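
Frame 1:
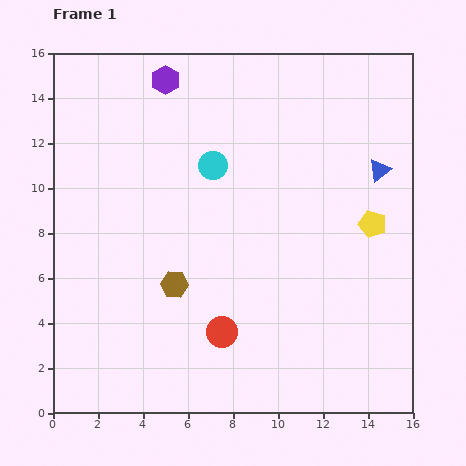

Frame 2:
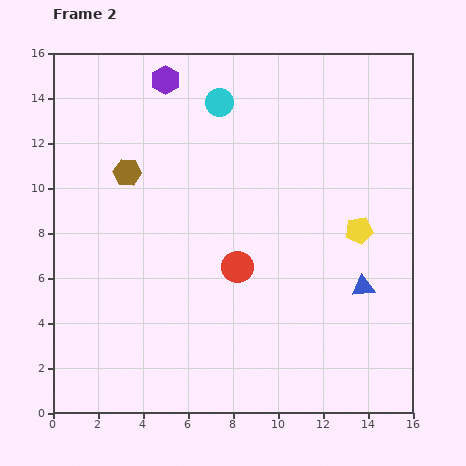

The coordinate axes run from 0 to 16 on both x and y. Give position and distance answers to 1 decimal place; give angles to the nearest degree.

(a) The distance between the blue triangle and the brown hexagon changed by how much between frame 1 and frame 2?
+1.3

Distance in frame 1: 10.4. Distance in frame 2: 11.7.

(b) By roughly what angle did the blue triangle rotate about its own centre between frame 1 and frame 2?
31° clockwise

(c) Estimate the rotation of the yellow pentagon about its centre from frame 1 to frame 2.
29° counter-clockwise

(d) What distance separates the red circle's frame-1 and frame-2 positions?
3.0

The red circle moved from (7.5, 3.6) to (8.2, 6.5), a distance of √(0.7² + 2.9²) ≈ 3.0.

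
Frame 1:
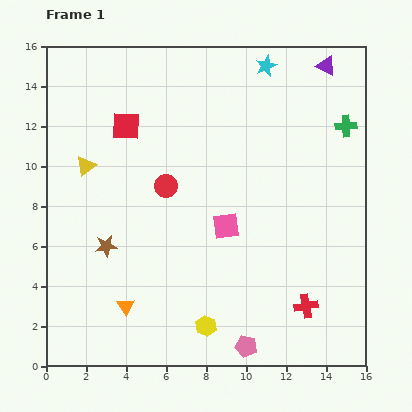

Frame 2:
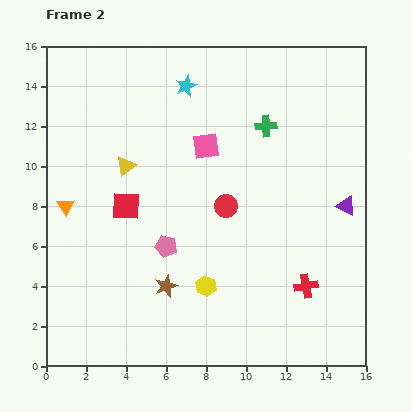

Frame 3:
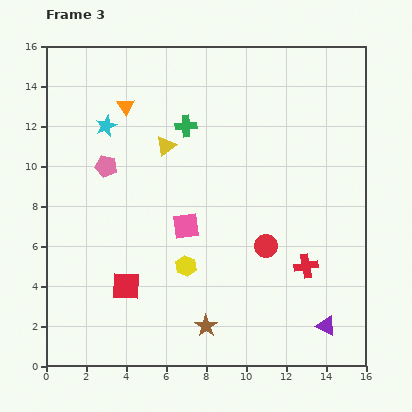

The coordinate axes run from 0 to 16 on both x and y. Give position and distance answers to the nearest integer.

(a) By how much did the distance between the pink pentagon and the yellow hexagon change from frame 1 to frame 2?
+1

Distance in frame 1: 2. Distance in frame 2: 3.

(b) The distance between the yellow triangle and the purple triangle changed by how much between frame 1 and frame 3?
-1

Distance in frame 1: 13. Distance in frame 3: 12.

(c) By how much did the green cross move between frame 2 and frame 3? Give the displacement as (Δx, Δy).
(-4, 0)

The green cross was at (11, 12) in frame 2 and (7, 12) in frame 3.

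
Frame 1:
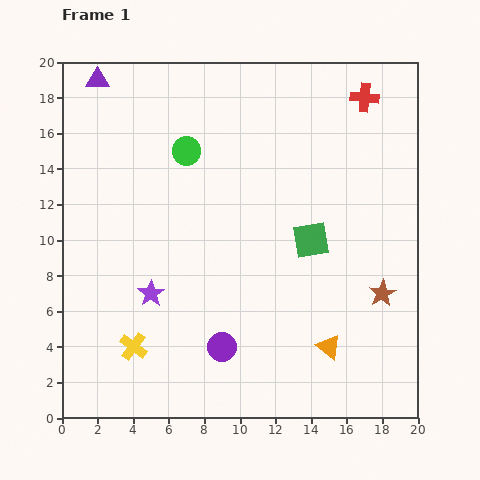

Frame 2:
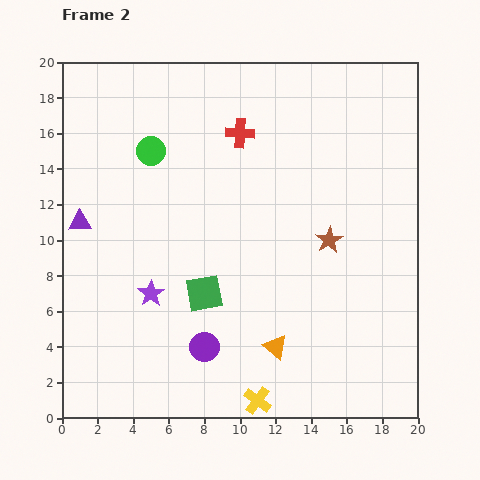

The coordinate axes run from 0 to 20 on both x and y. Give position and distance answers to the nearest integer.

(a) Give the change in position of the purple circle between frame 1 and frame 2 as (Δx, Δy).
(-1, 0)

The purple circle was at (9, 4) in frame 1 and (8, 4) in frame 2.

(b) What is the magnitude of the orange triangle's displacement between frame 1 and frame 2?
3

The orange triangle moved from (15, 4) to (12, 4), a distance of √(3² + 0²) ≈ 3.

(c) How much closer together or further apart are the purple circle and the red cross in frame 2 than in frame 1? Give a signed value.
-4

Distance in frame 1: 16. Distance in frame 2: 12.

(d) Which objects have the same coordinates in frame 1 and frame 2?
the purple star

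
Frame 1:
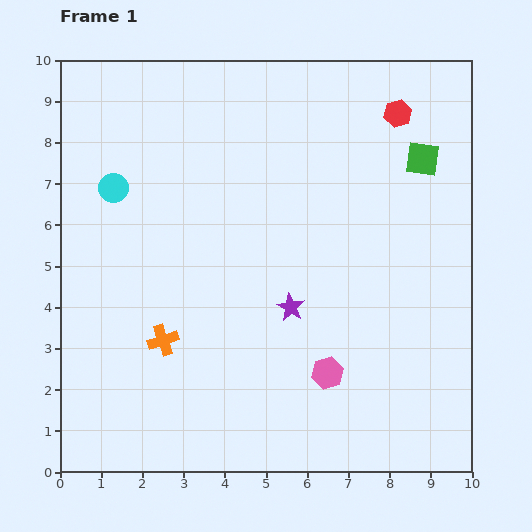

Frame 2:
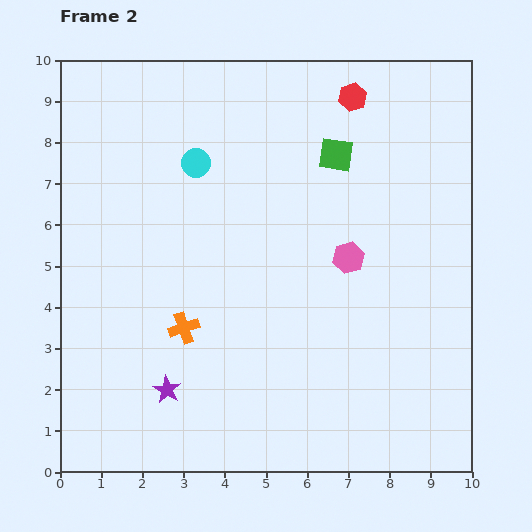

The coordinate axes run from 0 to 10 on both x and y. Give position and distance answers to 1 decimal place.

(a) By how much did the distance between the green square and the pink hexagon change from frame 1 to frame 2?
-3.2

Distance in frame 1: 5.7. Distance in frame 2: 2.5.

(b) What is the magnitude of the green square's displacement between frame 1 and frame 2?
2.1

The green square moved from (8.8, 7.6) to (6.7, 7.7), a distance of √(2.1² + 0.1²) ≈ 2.1.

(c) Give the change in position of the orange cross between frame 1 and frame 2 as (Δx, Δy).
(0.5, 0.3)

The orange cross was at (2.5, 3.2) in frame 1 and (3.0, 3.5) in frame 2.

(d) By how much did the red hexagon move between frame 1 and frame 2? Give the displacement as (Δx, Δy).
(-1.1, 0.4)

The red hexagon was at (8.2, 8.7) in frame 1 and (7.1, 9.1) in frame 2.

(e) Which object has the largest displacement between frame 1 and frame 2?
the purple star

(moved 3.6; next 2.8)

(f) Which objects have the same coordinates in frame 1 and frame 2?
none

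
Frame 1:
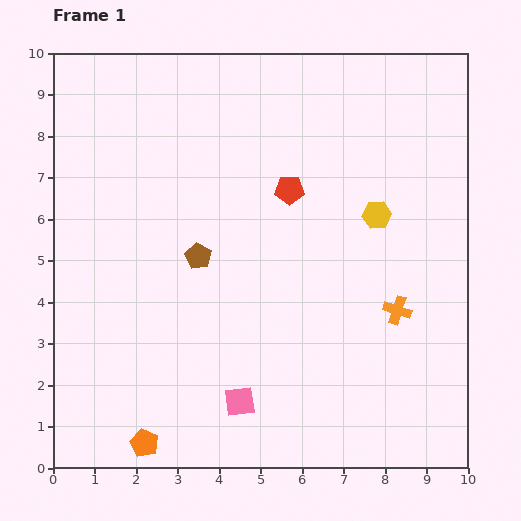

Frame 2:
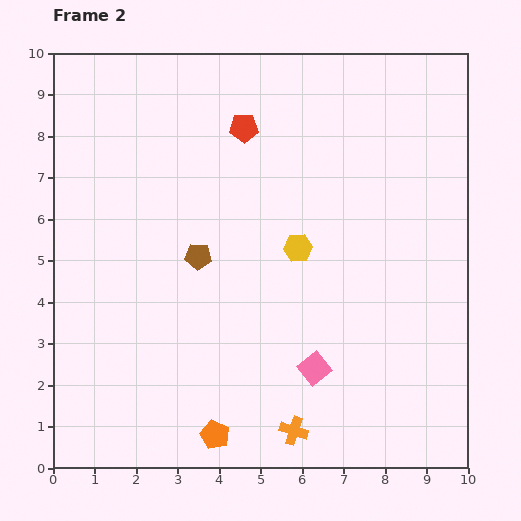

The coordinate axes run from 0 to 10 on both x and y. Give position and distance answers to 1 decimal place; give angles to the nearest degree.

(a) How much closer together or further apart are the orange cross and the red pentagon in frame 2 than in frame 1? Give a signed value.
+3.5

Distance in frame 1: 3.9. Distance in frame 2: 7.4.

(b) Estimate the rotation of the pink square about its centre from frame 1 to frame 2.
30° counter-clockwise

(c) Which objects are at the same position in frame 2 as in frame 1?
the brown pentagon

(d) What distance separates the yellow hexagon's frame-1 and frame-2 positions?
2.1

The yellow hexagon moved from (7.8, 6.1) to (5.9, 5.3), a distance of √(1.9² + 0.8²) ≈ 2.1.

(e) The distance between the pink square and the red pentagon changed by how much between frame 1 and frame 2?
+0.8

Distance in frame 1: 5.2. Distance in frame 2: 6.0.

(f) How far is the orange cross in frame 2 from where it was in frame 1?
3.8

The orange cross moved from (8.3, 3.8) to (5.8, 0.9), a distance of √(2.5² + 2.9²) ≈ 3.8.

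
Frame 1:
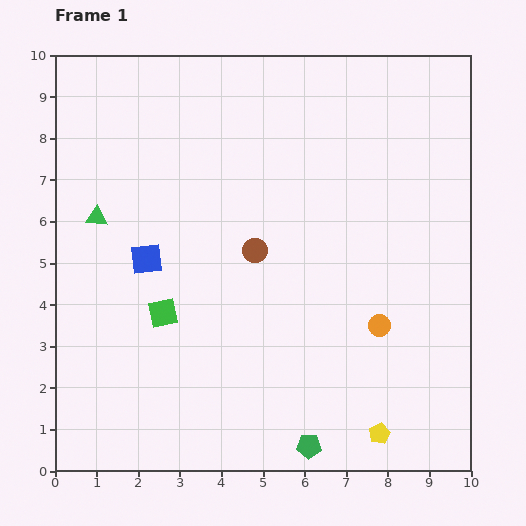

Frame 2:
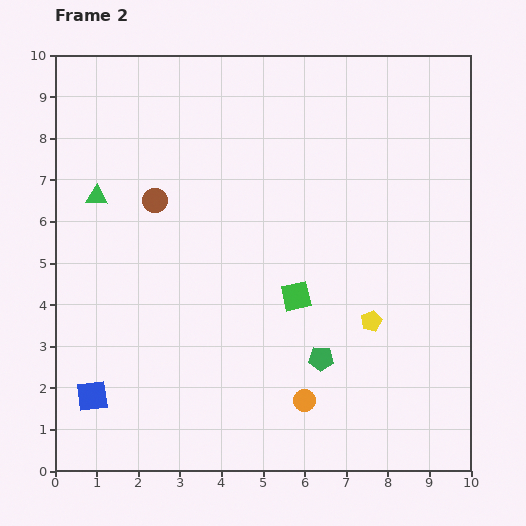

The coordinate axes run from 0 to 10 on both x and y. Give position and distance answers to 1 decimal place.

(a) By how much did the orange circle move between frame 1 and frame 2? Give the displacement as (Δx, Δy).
(-1.8, -1.8)

The orange circle was at (7.8, 3.5) in frame 1 and (6.0, 1.7) in frame 2.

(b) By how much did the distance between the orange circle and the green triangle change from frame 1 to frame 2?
-0.3

Distance in frame 1: 7.3. Distance in frame 2: 7.0.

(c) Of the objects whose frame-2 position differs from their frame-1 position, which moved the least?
the green triangle

(moved 0.5)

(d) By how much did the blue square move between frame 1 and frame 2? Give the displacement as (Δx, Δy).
(-1.3, -3.3)

The blue square was at (2.2, 5.1) in frame 1 and (0.9, 1.8) in frame 2.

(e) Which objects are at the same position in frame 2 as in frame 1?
none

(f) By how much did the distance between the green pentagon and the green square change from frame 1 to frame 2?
-3.1

Distance in frame 1: 4.7. Distance in frame 2: 1.6.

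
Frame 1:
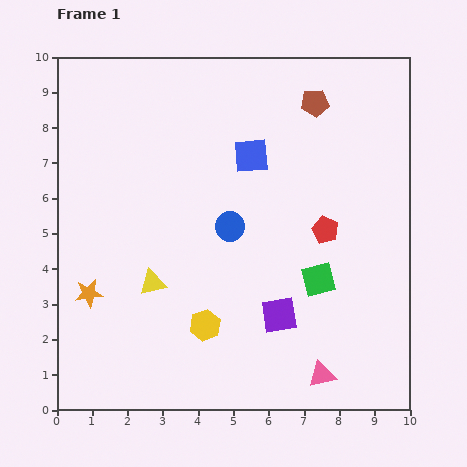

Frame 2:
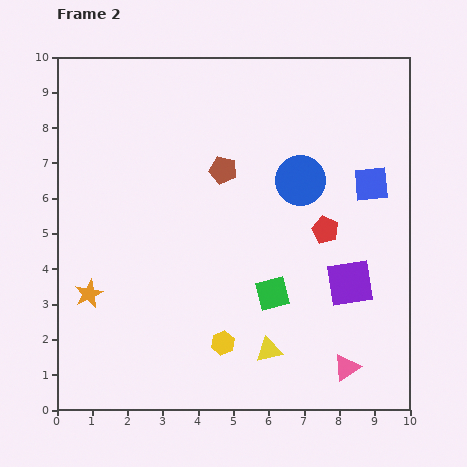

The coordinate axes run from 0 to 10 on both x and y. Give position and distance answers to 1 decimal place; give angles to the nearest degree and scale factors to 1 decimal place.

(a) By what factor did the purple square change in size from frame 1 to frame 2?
1.3×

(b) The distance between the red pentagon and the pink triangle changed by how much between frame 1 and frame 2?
-0.2

Distance in frame 1: 4.1. Distance in frame 2: 3.9.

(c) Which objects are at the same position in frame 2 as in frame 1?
the orange star, the red pentagon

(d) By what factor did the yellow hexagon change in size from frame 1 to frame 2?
0.8×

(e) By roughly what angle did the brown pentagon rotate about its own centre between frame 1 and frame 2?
18° clockwise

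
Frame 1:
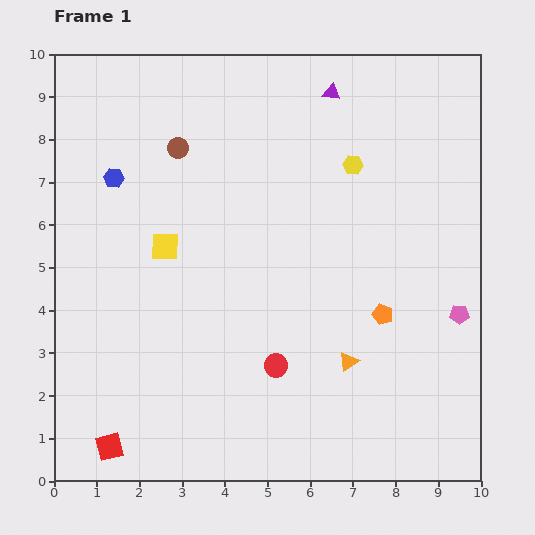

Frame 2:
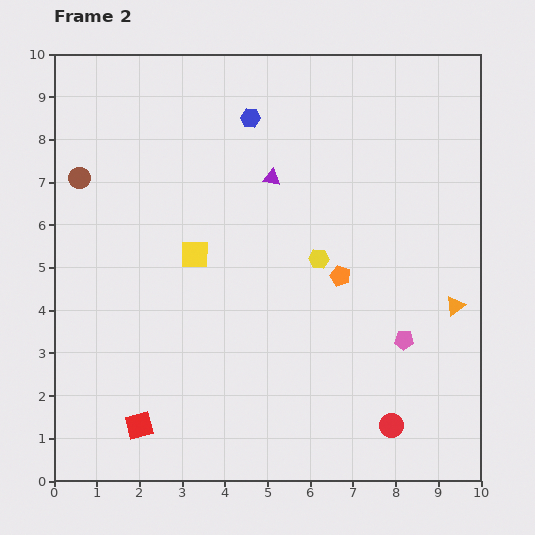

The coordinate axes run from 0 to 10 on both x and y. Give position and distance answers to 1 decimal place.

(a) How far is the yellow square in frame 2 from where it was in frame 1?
0.7

The yellow square moved from (2.6, 5.5) to (3.3, 5.3), a distance of √(0.7² + 0.2²) ≈ 0.7.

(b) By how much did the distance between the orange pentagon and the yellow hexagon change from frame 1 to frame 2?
-3.0

Distance in frame 1: 3.6. Distance in frame 2: 0.6.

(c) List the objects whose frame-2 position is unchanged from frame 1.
none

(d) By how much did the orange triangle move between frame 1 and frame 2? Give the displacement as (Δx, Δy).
(2.5, 1.3)

The orange triangle was at (6.9, 2.8) in frame 1 and (9.4, 4.1) in frame 2.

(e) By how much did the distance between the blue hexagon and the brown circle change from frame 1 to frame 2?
+2.5

Distance in frame 1: 1.7. Distance in frame 2: 4.2.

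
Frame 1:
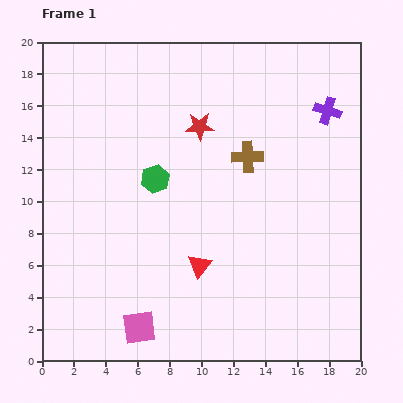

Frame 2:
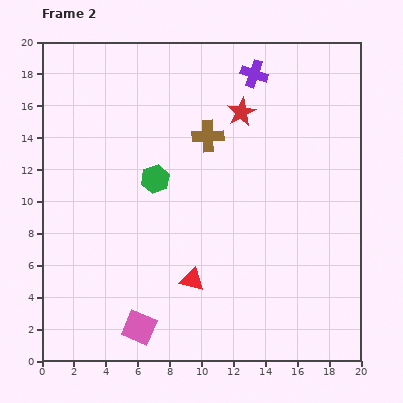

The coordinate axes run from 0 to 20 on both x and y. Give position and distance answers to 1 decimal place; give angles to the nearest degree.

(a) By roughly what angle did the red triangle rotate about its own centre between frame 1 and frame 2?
55° counter-clockwise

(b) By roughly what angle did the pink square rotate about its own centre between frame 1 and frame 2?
31° clockwise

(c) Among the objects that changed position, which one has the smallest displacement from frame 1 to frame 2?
the red triangle

(moved 1.0)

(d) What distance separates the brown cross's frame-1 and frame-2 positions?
2.8

The brown cross moved from (12.9, 12.8) to (10.4, 14.1), a distance of √(2.5² + 1.3²) ≈ 2.8.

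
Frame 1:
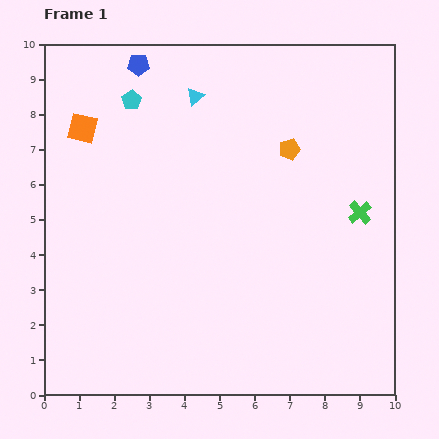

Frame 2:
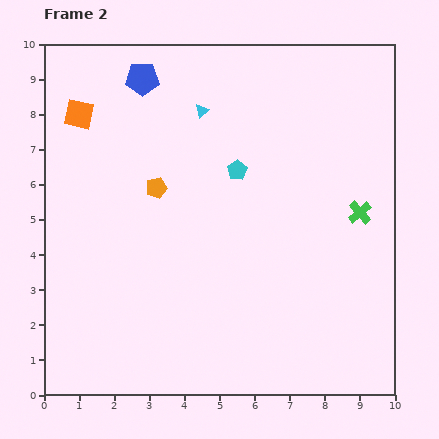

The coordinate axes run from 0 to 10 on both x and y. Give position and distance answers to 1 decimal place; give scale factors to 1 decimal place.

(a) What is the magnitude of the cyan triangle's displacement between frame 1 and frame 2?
0.4

The cyan triangle moved from (4.3, 8.5) to (4.5, 8.1), a distance of √(0.2² + 0.4²) ≈ 0.4.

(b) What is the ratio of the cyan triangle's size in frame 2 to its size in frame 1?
0.8×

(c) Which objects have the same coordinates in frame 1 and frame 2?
the green cross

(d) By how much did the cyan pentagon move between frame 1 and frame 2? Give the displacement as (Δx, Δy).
(3.0, -2.0)

The cyan pentagon was at (2.5, 8.4) in frame 1 and (5.5, 6.4) in frame 2.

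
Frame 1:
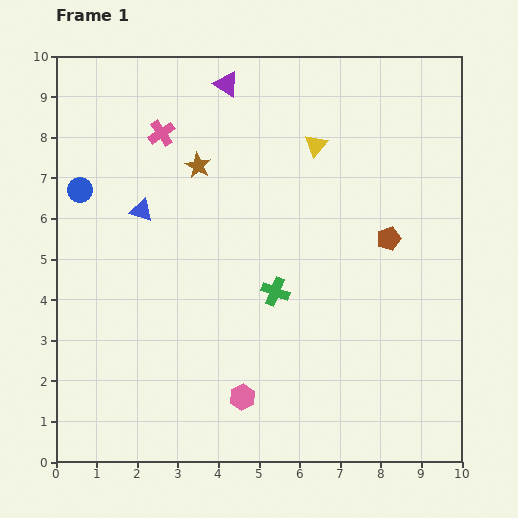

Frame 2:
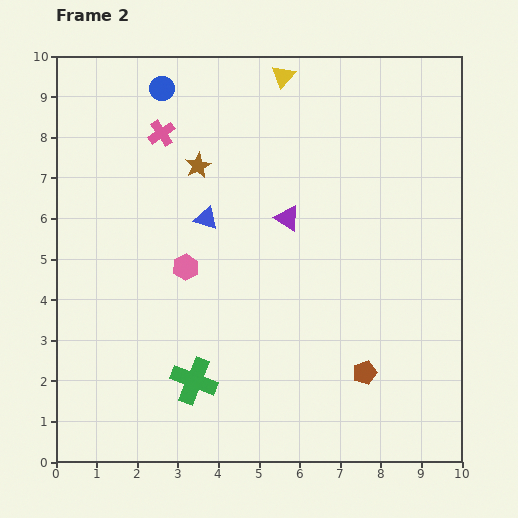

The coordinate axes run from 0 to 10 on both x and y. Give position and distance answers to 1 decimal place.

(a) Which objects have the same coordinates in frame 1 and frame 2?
the pink cross, the brown star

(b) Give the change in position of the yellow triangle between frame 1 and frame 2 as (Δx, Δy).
(-0.8, 1.7)

The yellow triangle was at (6.4, 7.8) in frame 1 and (5.6, 9.5) in frame 2.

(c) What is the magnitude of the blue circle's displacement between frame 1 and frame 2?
3.2

The blue circle moved from (0.6, 6.7) to (2.6, 9.2), a distance of √(2.0² + 2.5²) ≈ 3.2.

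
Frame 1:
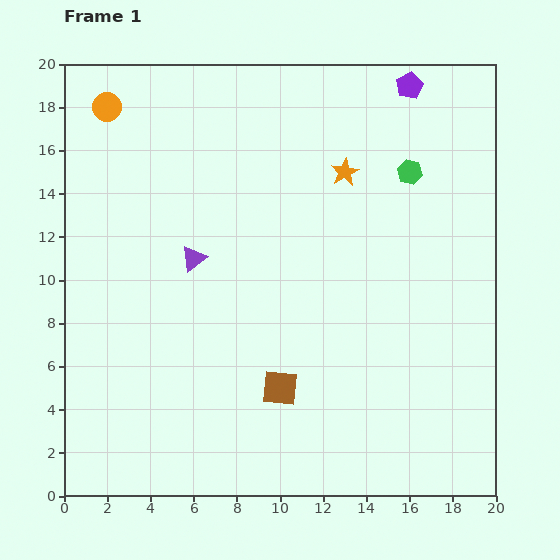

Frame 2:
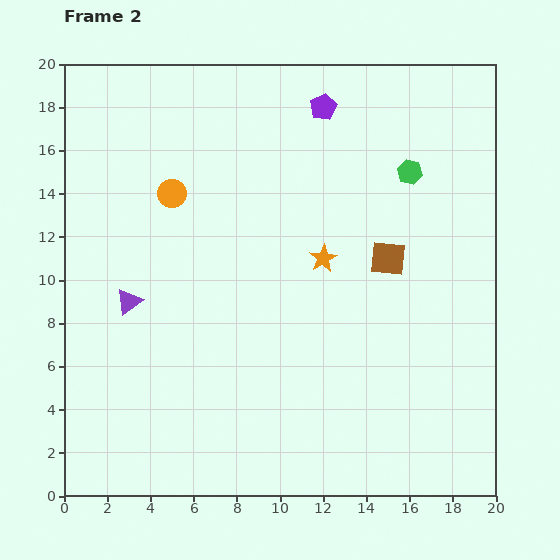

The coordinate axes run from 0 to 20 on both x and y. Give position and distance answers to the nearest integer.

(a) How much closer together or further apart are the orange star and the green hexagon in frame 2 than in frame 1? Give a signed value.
+3

Distance in frame 1: 3. Distance in frame 2: 6.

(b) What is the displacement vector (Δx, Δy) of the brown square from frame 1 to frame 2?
(5, 6)

The brown square was at (10, 5) in frame 1 and (15, 11) in frame 2.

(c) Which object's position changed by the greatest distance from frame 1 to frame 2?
the brown square

(moved 8; next 5)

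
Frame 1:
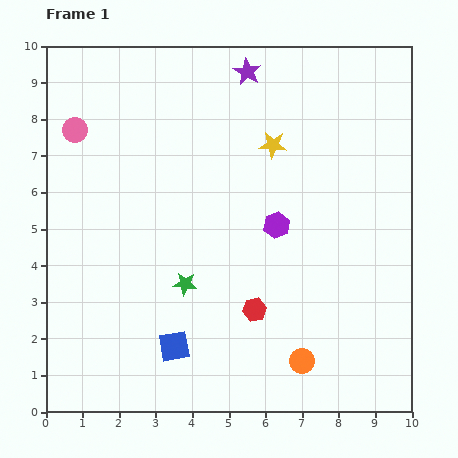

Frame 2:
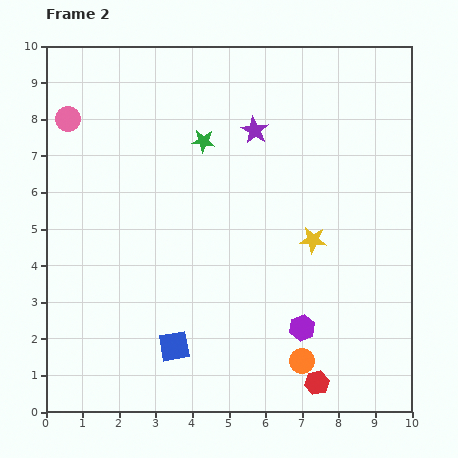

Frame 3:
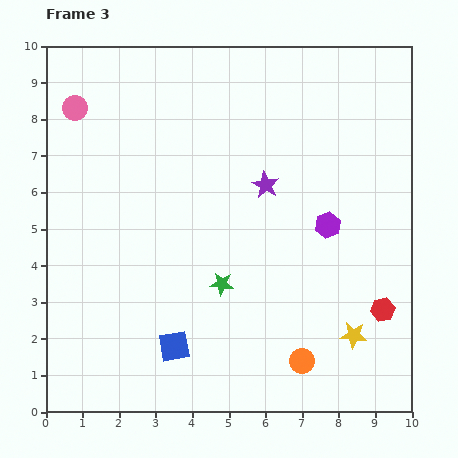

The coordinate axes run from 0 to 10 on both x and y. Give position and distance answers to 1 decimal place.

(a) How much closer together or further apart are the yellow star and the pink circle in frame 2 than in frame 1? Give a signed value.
+2.1

Distance in frame 1: 5.4. Distance in frame 2: 7.5.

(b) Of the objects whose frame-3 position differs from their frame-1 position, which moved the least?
the pink circle

(moved 0.6)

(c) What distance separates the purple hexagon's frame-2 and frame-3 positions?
2.9

The purple hexagon moved from (7.0, 2.3) to (7.7, 5.1), a distance of √(0.7² + 2.8²) ≈ 2.9.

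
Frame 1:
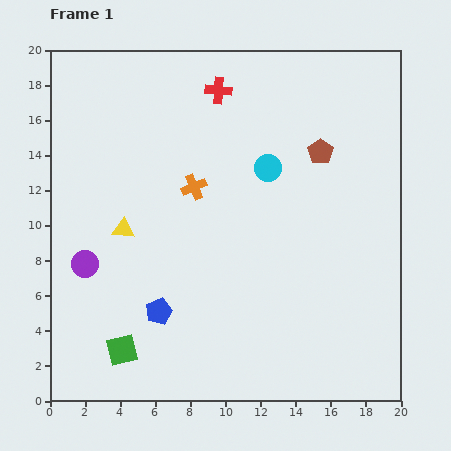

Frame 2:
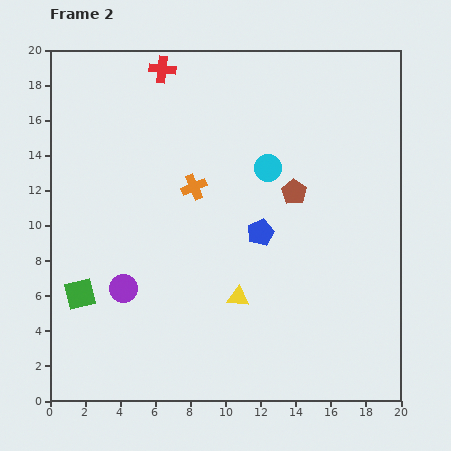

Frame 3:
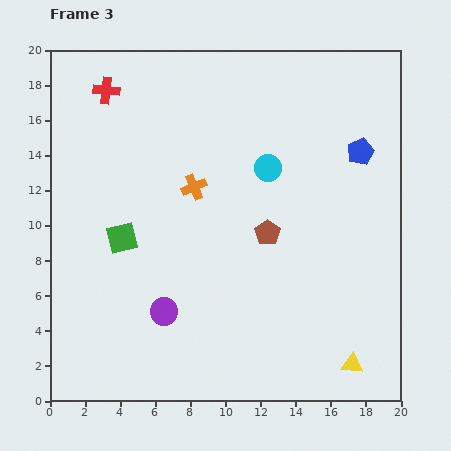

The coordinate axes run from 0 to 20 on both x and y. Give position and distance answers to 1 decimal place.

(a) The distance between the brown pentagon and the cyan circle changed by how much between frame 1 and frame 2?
-1.0

Distance in frame 1: 3.1. Distance in frame 2: 2.1.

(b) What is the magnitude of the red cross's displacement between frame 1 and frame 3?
6.4

The red cross moved from (9.6, 17.7) to (3.2, 17.7), a distance of √(6.4² + 0.0²) ≈ 6.4.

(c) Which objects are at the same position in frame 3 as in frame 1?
the cyan circle, the orange cross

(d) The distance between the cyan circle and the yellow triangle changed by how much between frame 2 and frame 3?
+4.6

Distance in frame 2: 7.6. Distance in frame 3: 12.2.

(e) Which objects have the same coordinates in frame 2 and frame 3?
the cyan circle, the orange cross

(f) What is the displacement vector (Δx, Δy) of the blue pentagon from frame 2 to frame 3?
(5.7, 4.6)

The blue pentagon was at (12.0, 9.6) in frame 2 and (17.7, 14.2) in frame 3.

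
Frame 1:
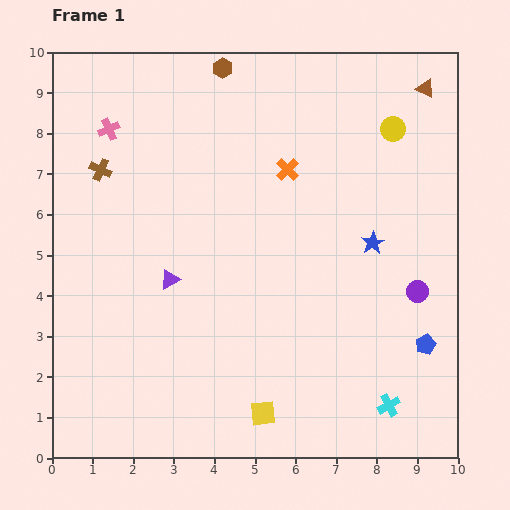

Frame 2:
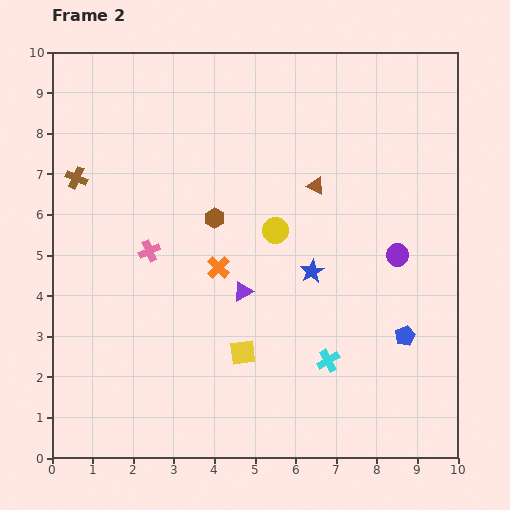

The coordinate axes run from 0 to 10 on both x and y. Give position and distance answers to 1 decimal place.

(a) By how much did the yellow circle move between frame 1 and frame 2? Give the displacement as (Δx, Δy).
(-2.9, -2.5)

The yellow circle was at (8.4, 8.1) in frame 1 and (5.5, 5.6) in frame 2.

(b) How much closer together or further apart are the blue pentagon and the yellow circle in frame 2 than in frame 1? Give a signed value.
-1.3

Distance in frame 1: 5.4. Distance in frame 2: 4.1.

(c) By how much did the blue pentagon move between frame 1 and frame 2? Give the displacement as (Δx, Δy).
(-0.5, 0.2)

The blue pentagon was at (9.2, 2.8) in frame 1 and (8.7, 3.0) in frame 2.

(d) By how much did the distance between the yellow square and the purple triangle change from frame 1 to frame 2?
-2.5

Distance in frame 1: 4.0. Distance in frame 2: 1.5.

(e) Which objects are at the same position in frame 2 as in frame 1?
none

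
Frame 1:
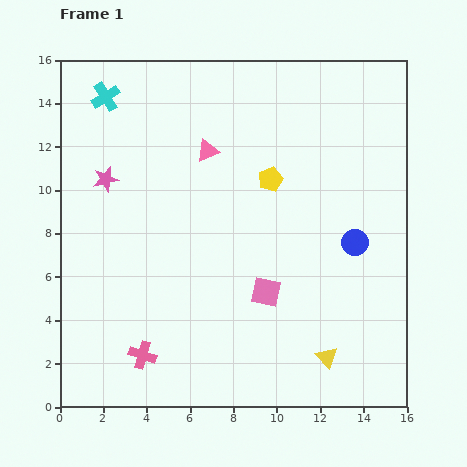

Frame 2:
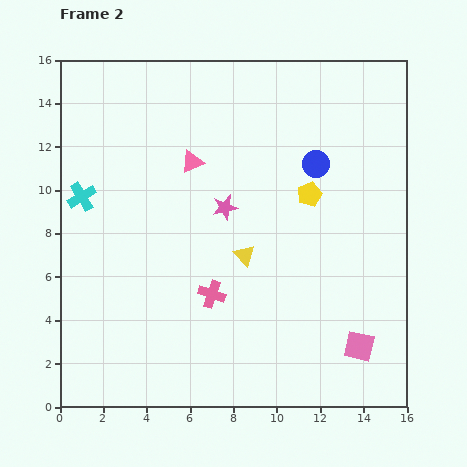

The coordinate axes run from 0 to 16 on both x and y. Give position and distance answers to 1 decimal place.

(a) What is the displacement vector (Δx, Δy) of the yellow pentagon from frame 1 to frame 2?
(1.8, -0.7)

The yellow pentagon was at (9.7, 10.5) in frame 1 and (11.5, 9.8) in frame 2.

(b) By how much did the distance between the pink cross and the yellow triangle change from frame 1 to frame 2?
-6.2

Distance in frame 1: 8.5. Distance in frame 2: 2.3.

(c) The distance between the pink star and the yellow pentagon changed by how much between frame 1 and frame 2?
-3.7

Distance in frame 1: 7.6. Distance in frame 2: 3.9.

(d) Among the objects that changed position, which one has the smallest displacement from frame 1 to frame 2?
the pink triangle

(moved 0.9)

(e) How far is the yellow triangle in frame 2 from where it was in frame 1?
6.0

The yellow triangle moved from (12.3, 2.3) to (8.5, 7.0), a distance of √(3.8² + 4.7²) ≈ 6.0.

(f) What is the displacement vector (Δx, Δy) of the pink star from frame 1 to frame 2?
(5.5, -1.3)

The pink star was at (2.1, 10.5) in frame 1 and (7.6, 9.2) in frame 2.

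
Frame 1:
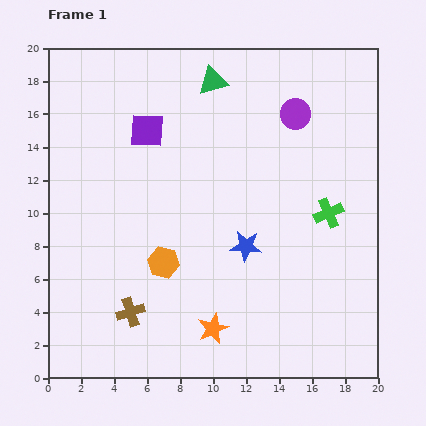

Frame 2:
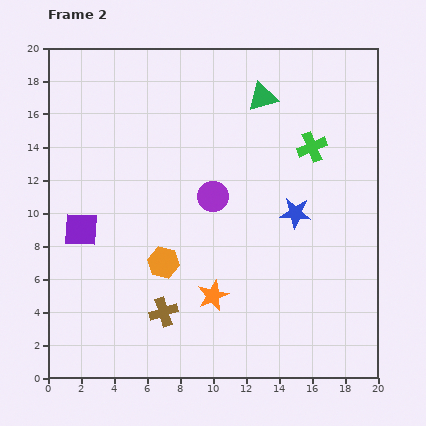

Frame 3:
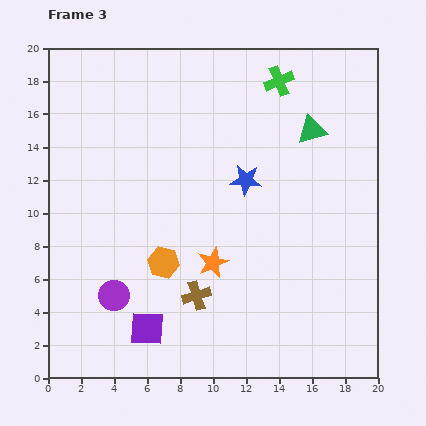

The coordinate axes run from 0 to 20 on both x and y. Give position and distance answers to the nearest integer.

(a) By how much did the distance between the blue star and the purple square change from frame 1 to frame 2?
+4

Distance in frame 1: 9. Distance in frame 2: 13.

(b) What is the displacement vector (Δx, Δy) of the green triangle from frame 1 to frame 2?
(3, -1)

The green triangle was at (10, 18) in frame 1 and (13, 17) in frame 2.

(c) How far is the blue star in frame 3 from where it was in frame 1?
4

The blue star moved from (12, 8) to (12, 12), a distance of √(0² + 4²) ≈ 4.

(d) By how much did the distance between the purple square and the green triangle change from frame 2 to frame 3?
+2

Distance in frame 2: 14. Distance in frame 3: 16.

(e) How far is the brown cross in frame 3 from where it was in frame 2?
2

The brown cross moved from (7, 4) to (9, 5), a distance of √(2² + 1²) ≈ 2.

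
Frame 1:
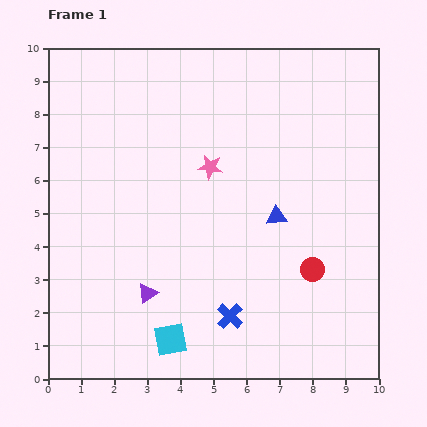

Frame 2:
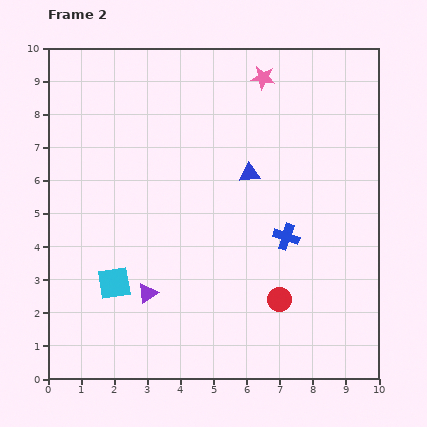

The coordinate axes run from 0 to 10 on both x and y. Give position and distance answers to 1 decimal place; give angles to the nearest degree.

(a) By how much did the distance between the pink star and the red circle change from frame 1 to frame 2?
+2.3

Distance in frame 1: 4.4. Distance in frame 2: 6.7.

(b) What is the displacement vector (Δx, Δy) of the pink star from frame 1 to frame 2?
(1.6, 2.7)

The pink star was at (4.9, 6.4) in frame 1 and (6.5, 9.1) in frame 2.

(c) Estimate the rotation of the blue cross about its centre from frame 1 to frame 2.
25° counter-clockwise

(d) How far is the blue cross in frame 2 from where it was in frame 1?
2.9

The blue cross moved from (5.5, 1.9) to (7.2, 4.3), a distance of √(1.7² + 2.4²) ≈ 2.9.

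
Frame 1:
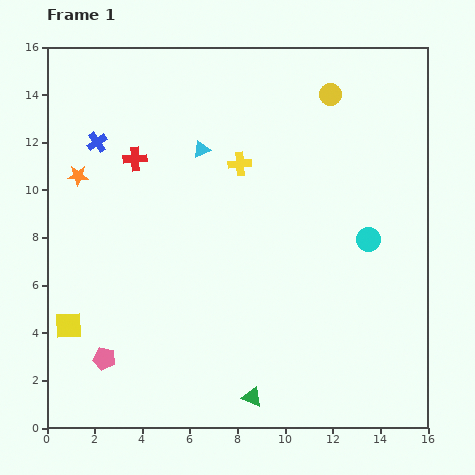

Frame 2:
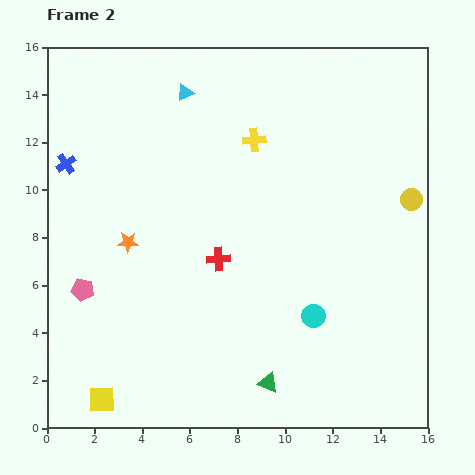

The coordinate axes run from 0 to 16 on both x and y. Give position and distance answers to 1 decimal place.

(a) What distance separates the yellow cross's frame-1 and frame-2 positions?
1.2

The yellow cross moved from (8.1, 11.1) to (8.7, 12.1), a distance of √(0.6² + 1.0²) ≈ 1.2.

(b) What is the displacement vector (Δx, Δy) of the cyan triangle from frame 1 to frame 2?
(-0.7, 2.4)

The cyan triangle was at (6.5, 11.7) in frame 1 and (5.8, 14.1) in frame 2.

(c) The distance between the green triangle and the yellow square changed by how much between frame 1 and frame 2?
-1.3

Distance in frame 1: 8.3. Distance in frame 2: 7.0.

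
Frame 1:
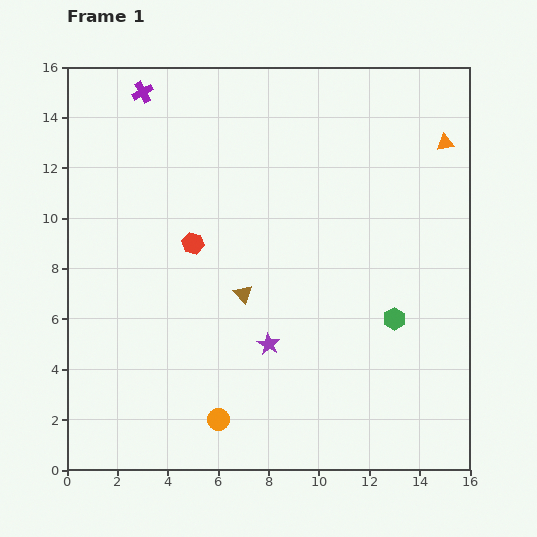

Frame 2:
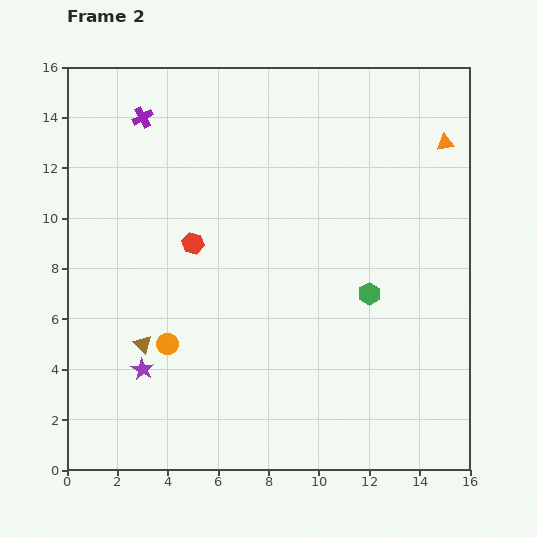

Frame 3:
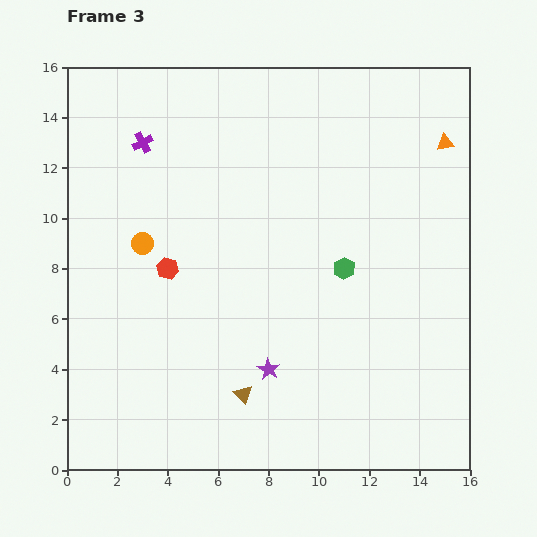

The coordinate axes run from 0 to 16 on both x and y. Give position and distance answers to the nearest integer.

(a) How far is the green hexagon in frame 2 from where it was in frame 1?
1

The green hexagon moved from (13, 6) to (12, 7), a distance of √(1² + 1²) ≈ 1.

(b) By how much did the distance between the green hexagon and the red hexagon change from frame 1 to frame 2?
-2

Distance in frame 1: 9. Distance in frame 2: 7.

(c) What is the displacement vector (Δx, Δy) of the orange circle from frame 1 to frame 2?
(-2, 3)

The orange circle was at (6, 2) in frame 1 and (4, 5) in frame 2.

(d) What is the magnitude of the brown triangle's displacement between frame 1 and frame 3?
4

The brown triangle moved from (7, 7) to (7, 3), a distance of √(0² + 4²) ≈ 4.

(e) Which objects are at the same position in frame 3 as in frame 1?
the orange triangle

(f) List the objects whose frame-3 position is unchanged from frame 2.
the orange triangle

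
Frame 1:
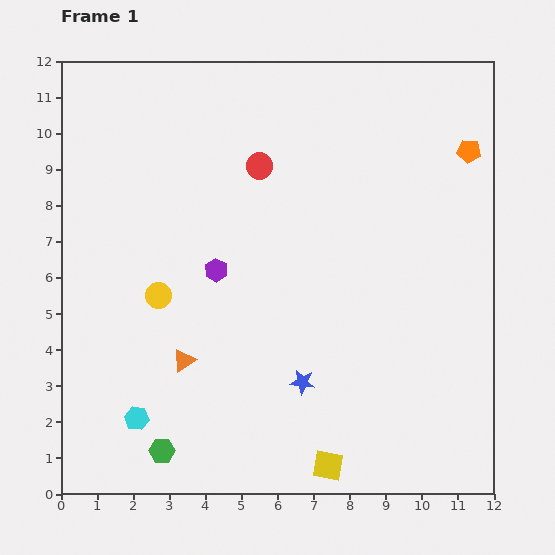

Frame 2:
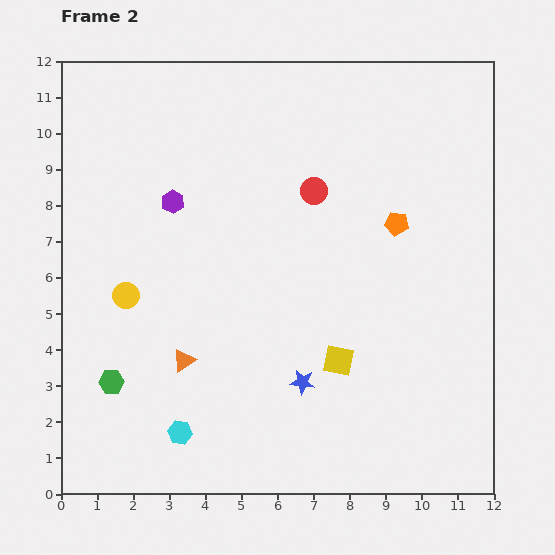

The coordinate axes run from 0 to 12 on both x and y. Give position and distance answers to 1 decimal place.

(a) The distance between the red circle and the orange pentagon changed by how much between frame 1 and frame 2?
-3.3

Distance in frame 1: 5.8. Distance in frame 2: 2.5.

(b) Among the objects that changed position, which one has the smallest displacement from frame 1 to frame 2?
the yellow circle

(moved 0.9)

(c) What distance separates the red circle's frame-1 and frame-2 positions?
1.7

The red circle moved from (5.5, 9.1) to (7.0, 8.4), a distance of √(1.5² + 0.7²) ≈ 1.7.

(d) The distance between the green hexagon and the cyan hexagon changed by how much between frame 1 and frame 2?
+1.3

Distance in frame 1: 1.1. Distance in frame 2: 2.4.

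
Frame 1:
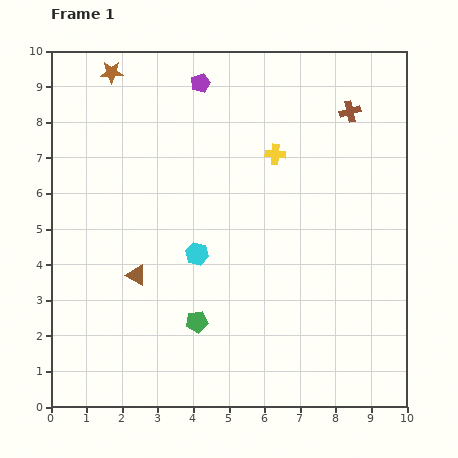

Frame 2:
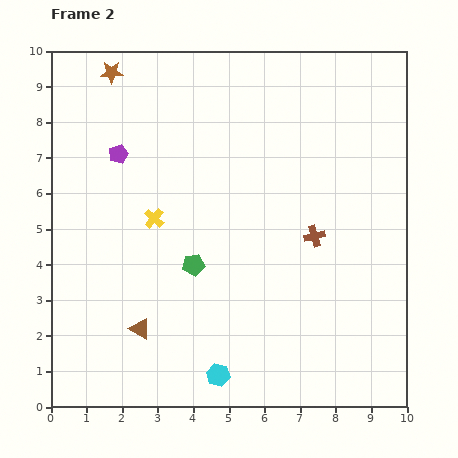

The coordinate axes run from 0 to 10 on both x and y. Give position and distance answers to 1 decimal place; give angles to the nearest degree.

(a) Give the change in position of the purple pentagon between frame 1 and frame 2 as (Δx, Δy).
(-2.3, -2.0)

The purple pentagon was at (4.2, 9.1) in frame 1 and (1.9, 7.1) in frame 2.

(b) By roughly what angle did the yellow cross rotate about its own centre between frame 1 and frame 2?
37° clockwise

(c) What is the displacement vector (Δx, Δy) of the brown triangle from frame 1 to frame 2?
(0.1, -1.5)

The brown triangle was at (2.4, 3.7) in frame 1 and (2.5, 2.2) in frame 2.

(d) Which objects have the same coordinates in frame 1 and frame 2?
the brown star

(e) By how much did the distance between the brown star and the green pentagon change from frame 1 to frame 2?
-1.5

Distance in frame 1: 7.4. Distance in frame 2: 5.9.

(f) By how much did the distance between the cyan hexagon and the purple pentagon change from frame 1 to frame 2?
+2.0

Distance in frame 1: 4.8. Distance in frame 2: 6.8.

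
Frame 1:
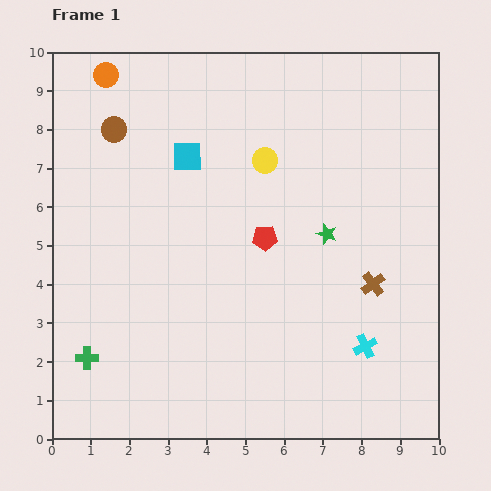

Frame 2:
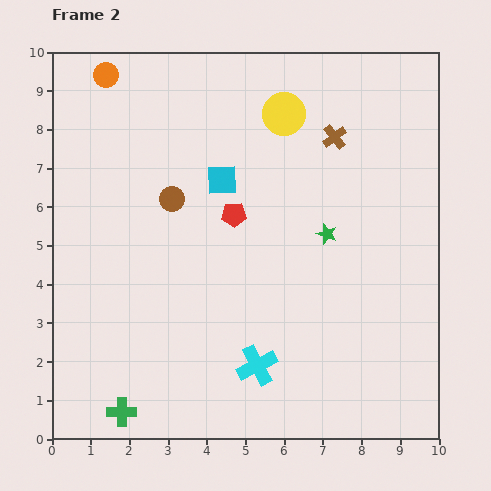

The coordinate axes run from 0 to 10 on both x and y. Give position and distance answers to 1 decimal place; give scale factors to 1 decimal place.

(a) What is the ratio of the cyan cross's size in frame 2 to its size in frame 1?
1.7×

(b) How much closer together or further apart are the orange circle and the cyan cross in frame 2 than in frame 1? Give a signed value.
-1.2

Distance in frame 1: 9.7. Distance in frame 2: 8.5.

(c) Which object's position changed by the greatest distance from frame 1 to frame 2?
the brown cross

(moved 3.9; next 2.8)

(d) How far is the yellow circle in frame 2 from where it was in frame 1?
1.3

The yellow circle moved from (5.5, 7.2) to (6.0, 8.4), a distance of √(0.5² + 1.2²) ≈ 1.3.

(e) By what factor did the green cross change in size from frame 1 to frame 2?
1.3×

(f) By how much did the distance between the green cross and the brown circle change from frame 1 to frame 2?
-0.2

Distance in frame 1: 5.9. Distance in frame 2: 5.7.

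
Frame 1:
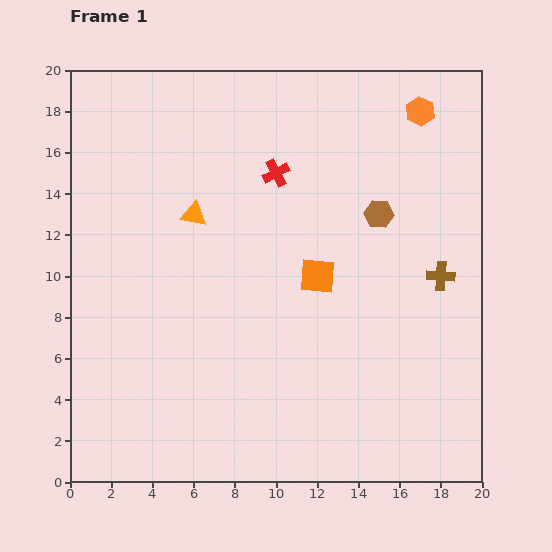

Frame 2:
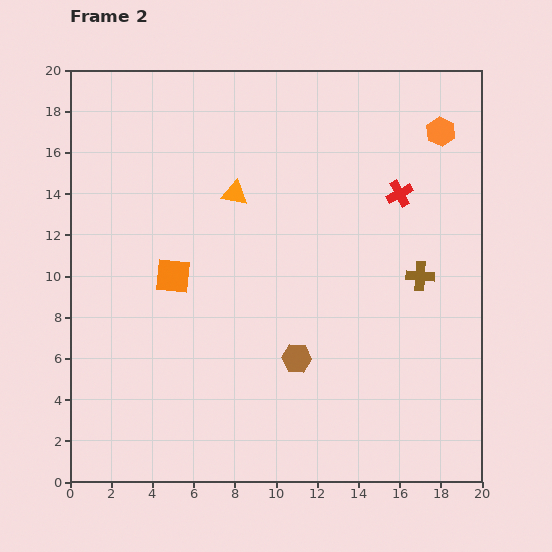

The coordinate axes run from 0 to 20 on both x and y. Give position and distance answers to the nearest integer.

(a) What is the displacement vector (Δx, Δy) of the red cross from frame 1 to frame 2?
(6, -1)

The red cross was at (10, 15) in frame 1 and (16, 14) in frame 2.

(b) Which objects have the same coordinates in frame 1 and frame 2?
none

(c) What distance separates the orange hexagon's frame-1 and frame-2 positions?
1

The orange hexagon moved from (17, 18) to (18, 17), a distance of √(1² + 1²) ≈ 1.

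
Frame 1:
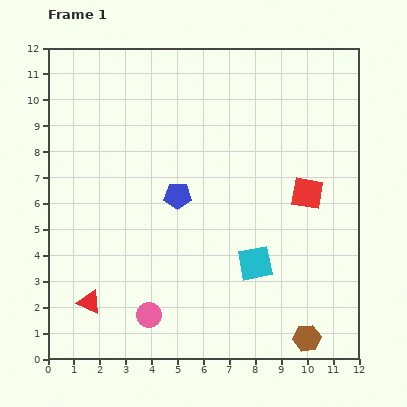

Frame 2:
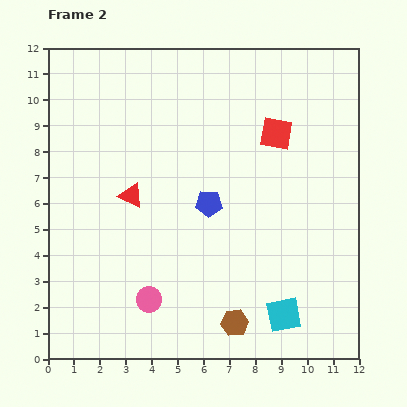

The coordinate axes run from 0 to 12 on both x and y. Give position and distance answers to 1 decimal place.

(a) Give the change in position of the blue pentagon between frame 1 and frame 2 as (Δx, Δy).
(1.2, -0.3)

The blue pentagon was at (5.0, 6.3) in frame 1 and (6.2, 6.0) in frame 2.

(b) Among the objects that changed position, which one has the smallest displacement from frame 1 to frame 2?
the pink circle

(moved 0.6)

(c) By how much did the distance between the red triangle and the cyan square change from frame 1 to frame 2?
+0.9

Distance in frame 1: 6.6. Distance in frame 2: 7.5.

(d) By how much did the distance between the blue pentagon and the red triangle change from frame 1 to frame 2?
-2.3

Distance in frame 1: 5.3. Distance in frame 2: 3.0.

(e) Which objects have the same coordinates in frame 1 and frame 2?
none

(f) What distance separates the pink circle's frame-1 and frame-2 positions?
0.6

The pink circle moved from (3.9, 1.7) to (3.9, 2.3), a distance of √(0.0² + 0.6²) ≈ 0.6.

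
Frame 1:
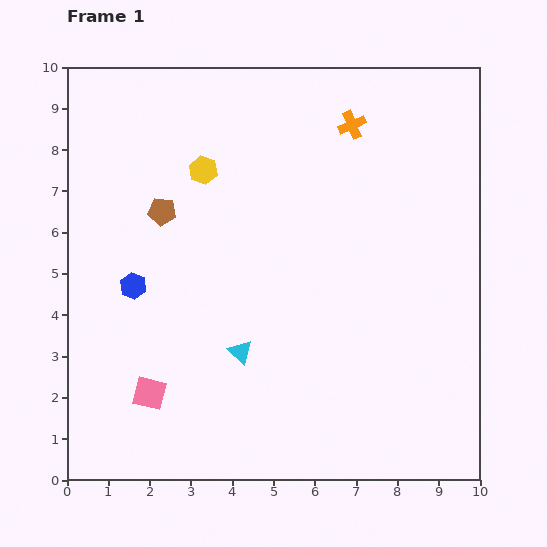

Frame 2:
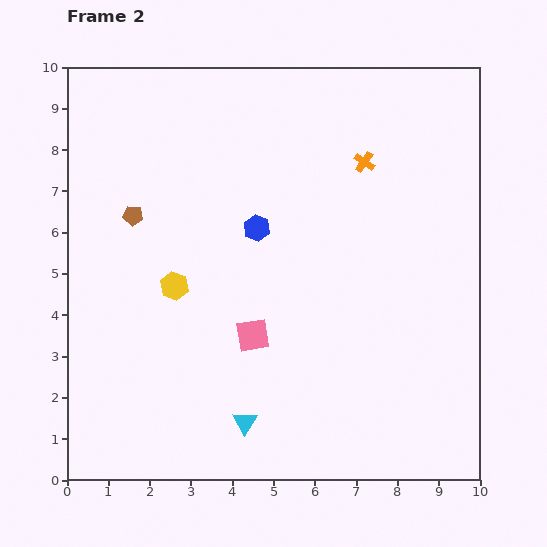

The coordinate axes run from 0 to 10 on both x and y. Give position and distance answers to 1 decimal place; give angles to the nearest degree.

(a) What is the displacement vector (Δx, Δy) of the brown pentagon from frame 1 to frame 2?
(-0.7, -0.1)

The brown pentagon was at (2.3, 6.5) in frame 1 and (1.6, 6.4) in frame 2.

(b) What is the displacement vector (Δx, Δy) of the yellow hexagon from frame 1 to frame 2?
(-0.7, -2.8)

The yellow hexagon was at (3.3, 7.5) in frame 1 and (2.6, 4.7) in frame 2.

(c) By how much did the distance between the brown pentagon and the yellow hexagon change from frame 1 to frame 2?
+0.6

Distance in frame 1: 1.4. Distance in frame 2: 2.0.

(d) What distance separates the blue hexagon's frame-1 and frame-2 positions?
3.3

The blue hexagon moved from (1.6, 4.7) to (4.6, 6.1), a distance of √(3.0² + 1.4²) ≈ 3.3.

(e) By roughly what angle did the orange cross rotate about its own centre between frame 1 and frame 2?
31° counter-clockwise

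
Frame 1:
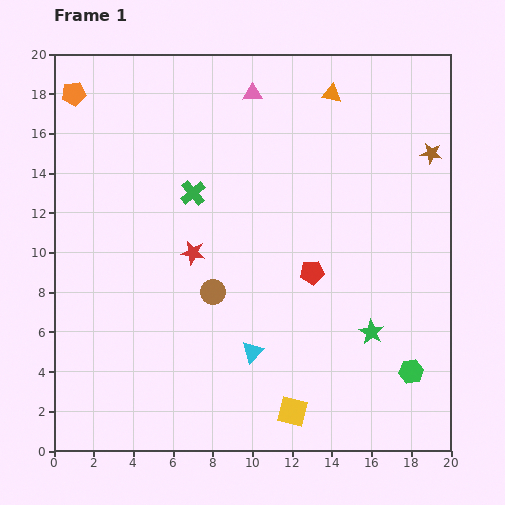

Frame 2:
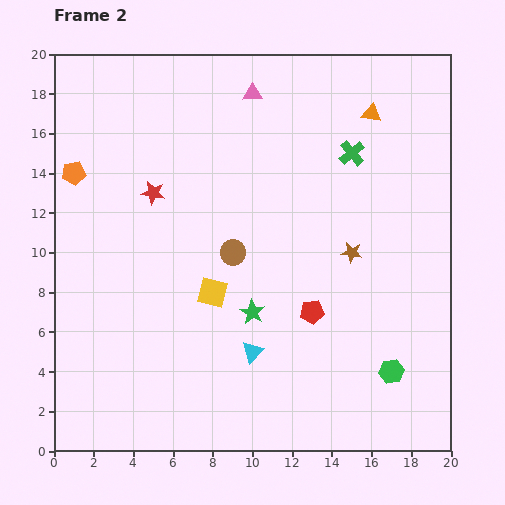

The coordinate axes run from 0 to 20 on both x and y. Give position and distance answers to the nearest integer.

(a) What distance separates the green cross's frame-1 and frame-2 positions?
8

The green cross moved from (7, 13) to (15, 15), a distance of √(8² + 2²) ≈ 8.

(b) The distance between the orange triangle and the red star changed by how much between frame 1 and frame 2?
+1

Distance in frame 1: 11. Distance in frame 2: 12.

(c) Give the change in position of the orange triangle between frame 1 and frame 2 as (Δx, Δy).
(2, -1)

The orange triangle was at (14, 18) in frame 1 and (16, 17) in frame 2.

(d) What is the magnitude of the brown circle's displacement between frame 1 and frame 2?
2

The brown circle moved from (8, 8) to (9, 10), a distance of √(1² + 2²) ≈ 2.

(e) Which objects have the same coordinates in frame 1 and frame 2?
the cyan triangle, the pink triangle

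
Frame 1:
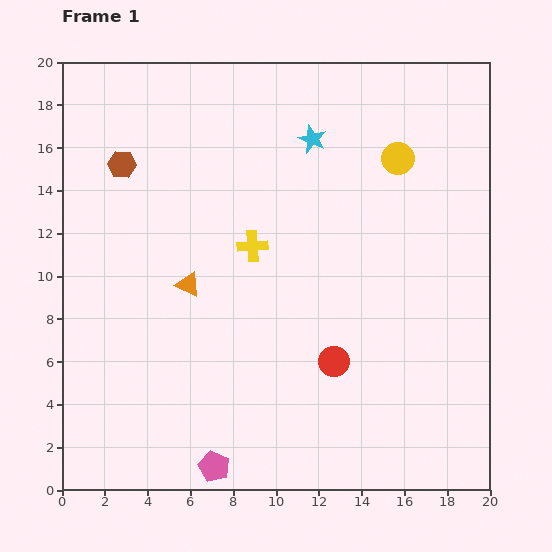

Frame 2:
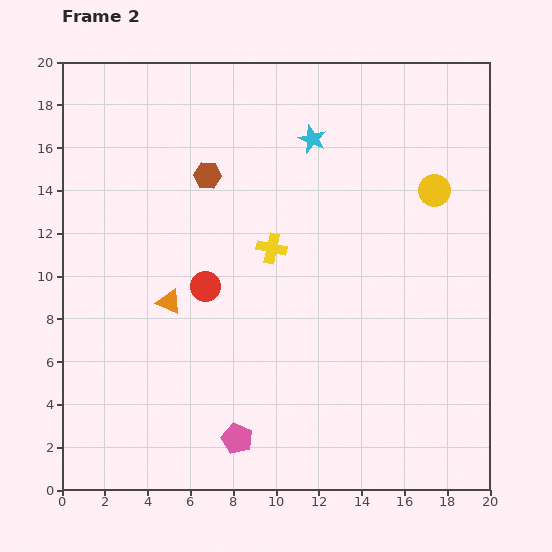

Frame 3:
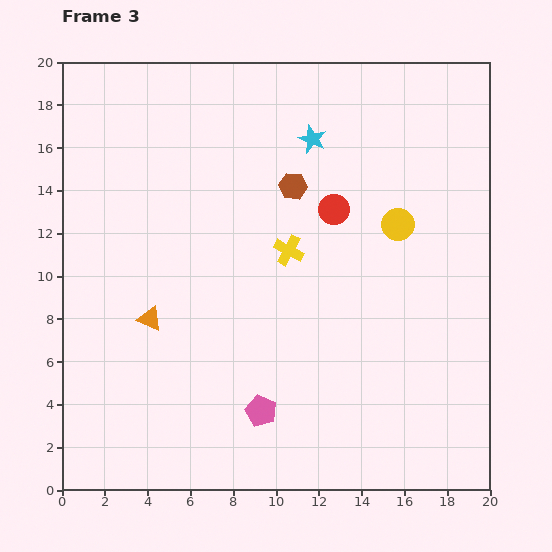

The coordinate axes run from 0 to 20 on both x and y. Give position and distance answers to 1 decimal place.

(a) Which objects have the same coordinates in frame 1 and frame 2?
the cyan star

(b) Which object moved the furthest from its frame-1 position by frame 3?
the brown hexagon

(moved 8.1; next 7.1)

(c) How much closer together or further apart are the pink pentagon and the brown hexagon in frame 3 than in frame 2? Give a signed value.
-1.8

Distance in frame 2: 12.4. Distance in frame 3: 10.6.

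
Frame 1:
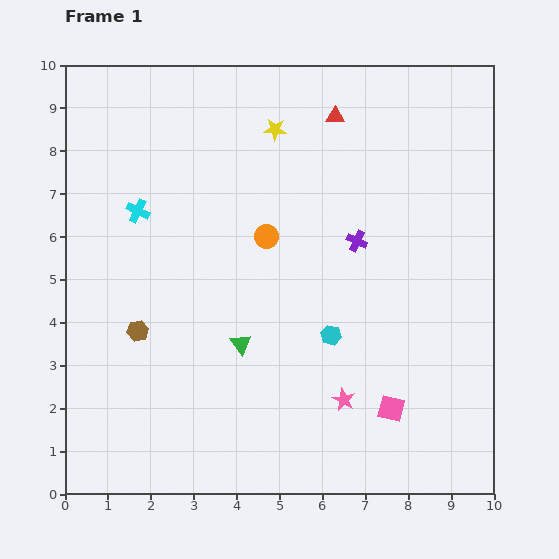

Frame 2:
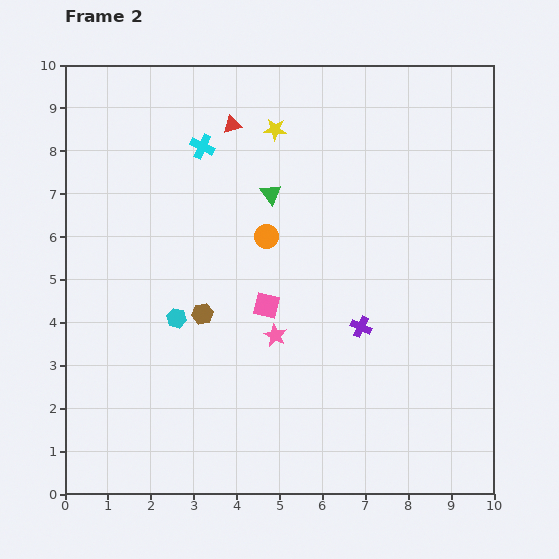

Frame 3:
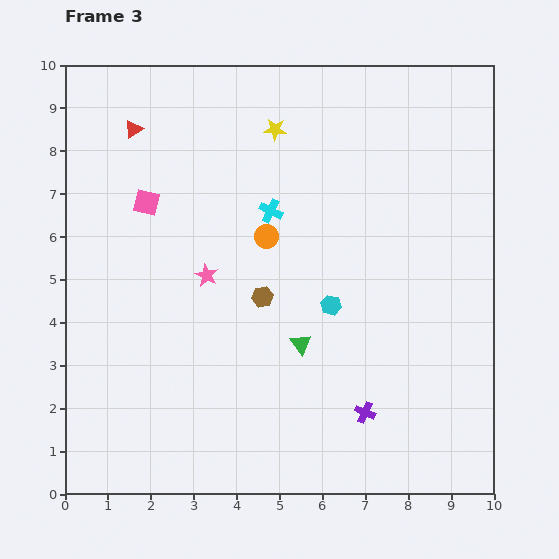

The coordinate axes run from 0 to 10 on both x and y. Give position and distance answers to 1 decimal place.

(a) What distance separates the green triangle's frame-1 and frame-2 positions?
3.6

The green triangle moved from (4.1, 3.5) to (4.8, 7.0), a distance of √(0.7² + 3.5²) ≈ 3.6.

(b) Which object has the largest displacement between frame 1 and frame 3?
the pink square

(moved 7.5; next 4.7)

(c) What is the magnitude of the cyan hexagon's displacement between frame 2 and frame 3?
3.6

The cyan hexagon moved from (2.6, 4.1) to (6.2, 4.4), a distance of √(3.6² + 0.3²) ≈ 3.6.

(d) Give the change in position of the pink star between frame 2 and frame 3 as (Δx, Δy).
(-1.6, 1.4)

The pink star was at (4.9, 3.7) in frame 2 and (3.3, 5.1) in frame 3.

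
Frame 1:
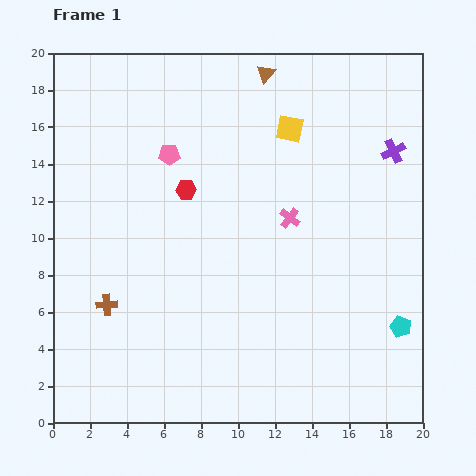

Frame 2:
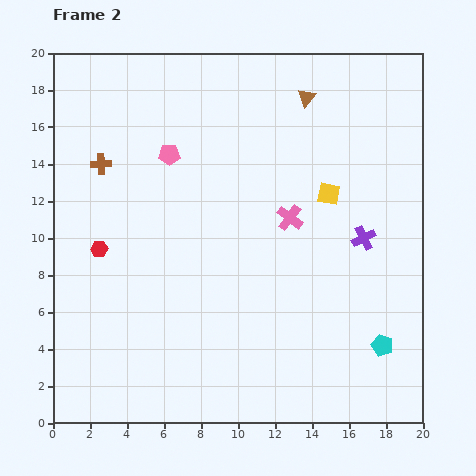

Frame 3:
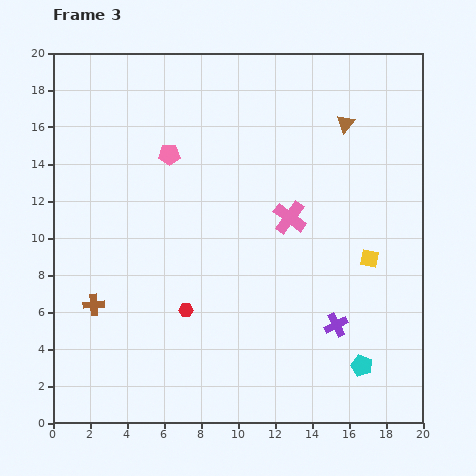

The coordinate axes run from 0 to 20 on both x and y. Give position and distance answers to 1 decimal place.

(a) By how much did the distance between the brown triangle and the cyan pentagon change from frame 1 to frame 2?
-1.5

Distance in frame 1: 15.5. Distance in frame 2: 14.0.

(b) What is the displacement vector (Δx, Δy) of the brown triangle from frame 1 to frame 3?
(4.3, -2.7)

The brown triangle was at (11.5, 18.9) in frame 1 and (15.8, 16.2) in frame 3.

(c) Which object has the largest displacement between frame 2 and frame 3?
the brown cross

(moved 7.6; next 5.7)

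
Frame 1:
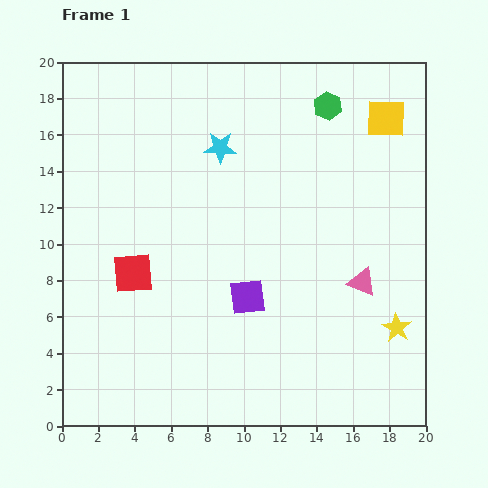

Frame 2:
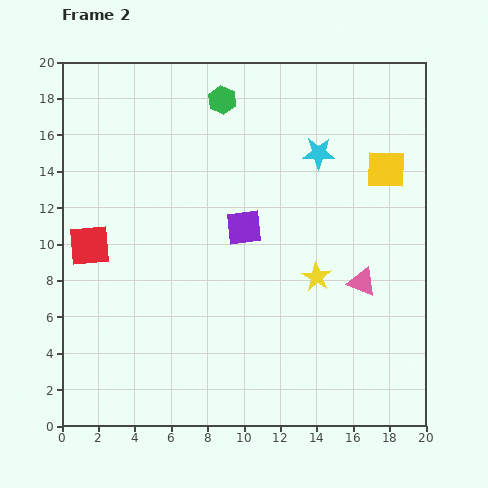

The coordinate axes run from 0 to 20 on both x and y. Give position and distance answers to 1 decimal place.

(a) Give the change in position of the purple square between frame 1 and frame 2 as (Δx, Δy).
(-0.2, 3.8)

The purple square was at (10.2, 7.1) in frame 1 and (10.0, 10.9) in frame 2.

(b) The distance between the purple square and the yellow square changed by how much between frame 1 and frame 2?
-4.0

Distance in frame 1: 12.4. Distance in frame 2: 8.4.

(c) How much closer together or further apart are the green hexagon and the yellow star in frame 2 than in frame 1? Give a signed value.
-1.8

Distance in frame 1: 12.8. Distance in frame 2: 11.0.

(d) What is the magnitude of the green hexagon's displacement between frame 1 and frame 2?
5.8

The green hexagon moved from (14.6, 17.6) to (8.8, 17.9), a distance of √(5.8² + 0.3²) ≈ 5.8.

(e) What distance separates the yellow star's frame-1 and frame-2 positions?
5.2

The yellow star moved from (18.4, 5.4) to (14.0, 8.2), a distance of √(4.4² + 2.8²) ≈ 5.2.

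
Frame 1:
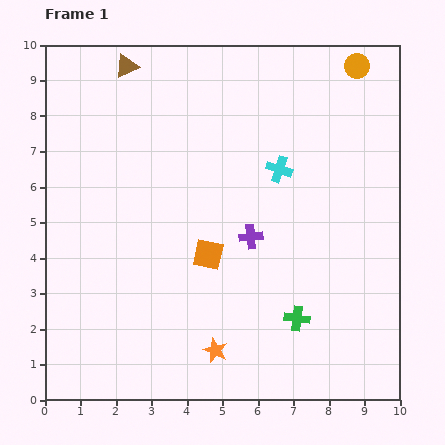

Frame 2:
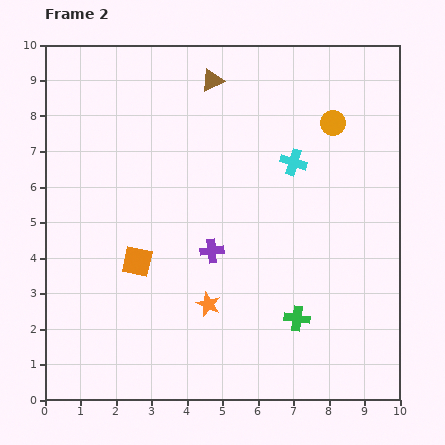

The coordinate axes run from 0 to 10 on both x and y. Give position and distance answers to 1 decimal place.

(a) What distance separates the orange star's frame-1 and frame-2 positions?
1.3

The orange star moved from (4.8, 1.4) to (4.6, 2.7), a distance of √(0.2² + 1.3²) ≈ 1.3.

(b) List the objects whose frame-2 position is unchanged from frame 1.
the green cross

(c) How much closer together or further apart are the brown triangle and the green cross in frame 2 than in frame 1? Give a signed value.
-1.5

Distance in frame 1: 8.6. Distance in frame 2: 7.1.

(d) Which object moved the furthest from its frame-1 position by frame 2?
the brown triangle

(moved 2.4; next 2.0)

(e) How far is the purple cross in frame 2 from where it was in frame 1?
1.2

The purple cross moved from (5.8, 4.6) to (4.7, 4.2), a distance of √(1.1² + 0.4²) ≈ 1.2.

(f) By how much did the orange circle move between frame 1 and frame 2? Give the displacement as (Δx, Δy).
(-0.7, -1.6)

The orange circle was at (8.8, 9.4) in frame 1 and (8.1, 7.8) in frame 2.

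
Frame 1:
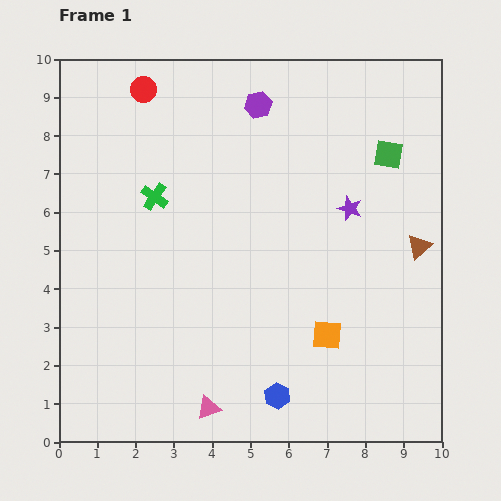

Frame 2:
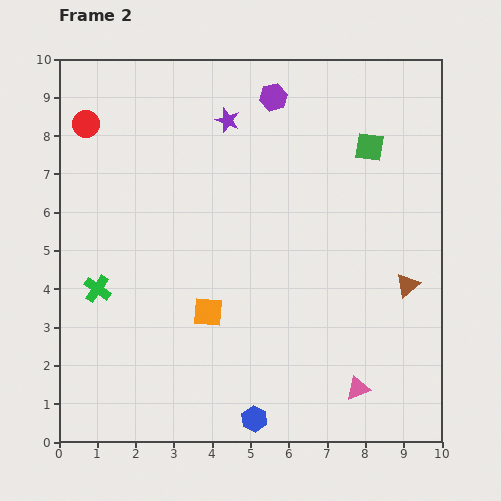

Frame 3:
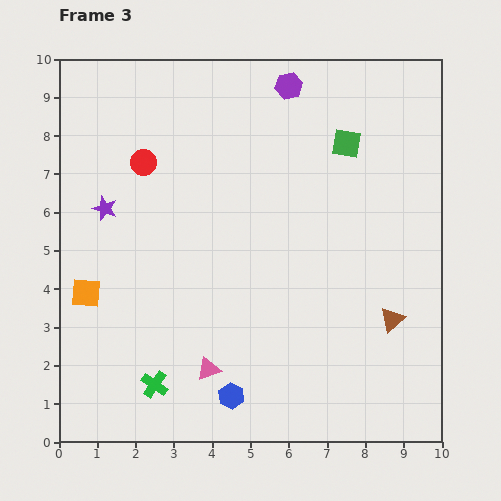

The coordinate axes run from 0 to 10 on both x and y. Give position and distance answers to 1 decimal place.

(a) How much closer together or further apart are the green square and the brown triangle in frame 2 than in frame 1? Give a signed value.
+1.2

Distance in frame 1: 2.5. Distance in frame 2: 3.7.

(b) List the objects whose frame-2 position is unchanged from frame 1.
none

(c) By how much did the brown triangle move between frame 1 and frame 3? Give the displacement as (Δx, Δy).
(-0.7, -1.9)

The brown triangle was at (9.4, 5.1) in frame 1 and (8.7, 3.2) in frame 3.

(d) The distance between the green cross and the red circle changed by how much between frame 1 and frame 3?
+3.0

Distance in frame 1: 2.8. Distance in frame 3: 5.8.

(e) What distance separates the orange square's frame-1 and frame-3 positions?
6.4

The orange square moved from (7.0, 2.8) to (0.7, 3.9), a distance of √(6.3² + 1.1²) ≈ 6.4.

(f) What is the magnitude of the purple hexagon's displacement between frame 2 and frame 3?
0.5

The purple hexagon moved from (5.6, 9.0) to (6.0, 9.3), a distance of √(0.4² + 0.3²) ≈ 0.5.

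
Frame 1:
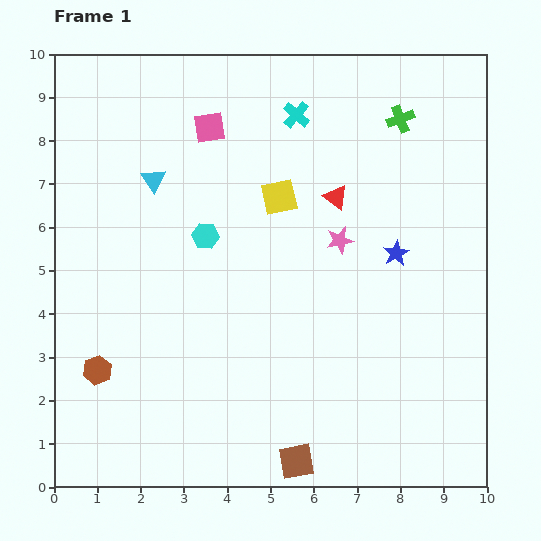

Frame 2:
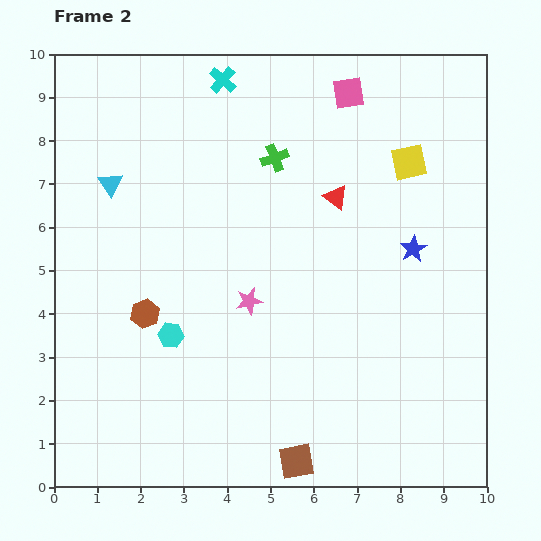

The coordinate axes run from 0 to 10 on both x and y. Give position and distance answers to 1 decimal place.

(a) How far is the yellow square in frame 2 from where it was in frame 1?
3.1

The yellow square moved from (5.2, 6.7) to (8.2, 7.5), a distance of √(3.0² + 0.8²) ≈ 3.1.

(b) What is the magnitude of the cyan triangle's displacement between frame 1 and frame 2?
1.0

The cyan triangle moved from (2.3, 7.1) to (1.3, 7.0), a distance of √(1.0² + 0.1²) ≈ 1.0.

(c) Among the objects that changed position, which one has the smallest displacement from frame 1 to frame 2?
the blue star

(moved 0.4)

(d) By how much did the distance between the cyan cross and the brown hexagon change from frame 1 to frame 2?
-1.8

Distance in frame 1: 7.5. Distance in frame 2: 5.7.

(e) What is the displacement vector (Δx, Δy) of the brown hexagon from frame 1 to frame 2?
(1.1, 1.3)

The brown hexagon was at (1.0, 2.7) in frame 1 and (2.1, 4.0) in frame 2.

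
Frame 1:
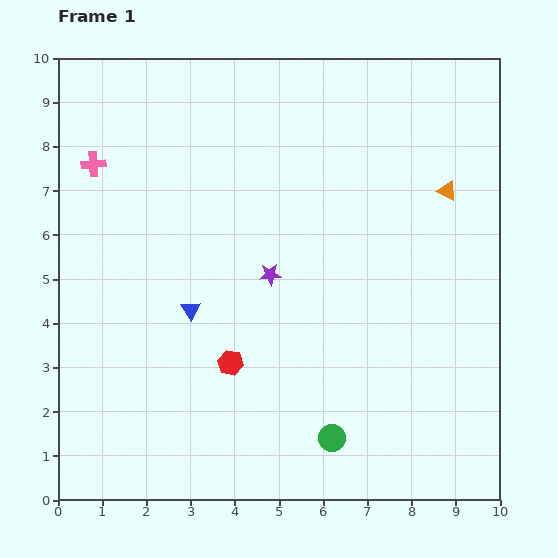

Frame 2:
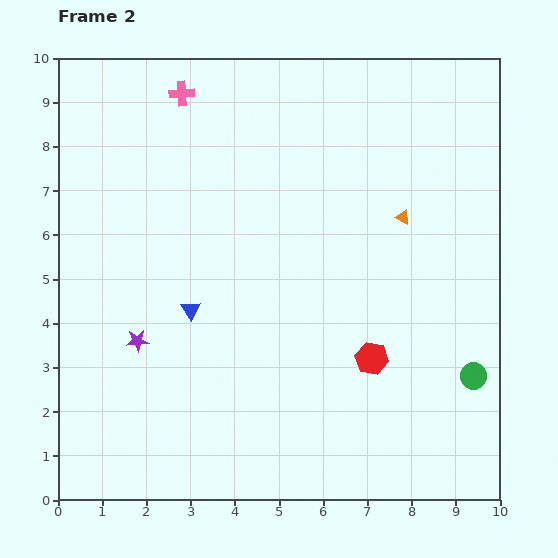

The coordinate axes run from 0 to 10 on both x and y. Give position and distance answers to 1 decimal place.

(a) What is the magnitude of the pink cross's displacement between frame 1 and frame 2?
2.6

The pink cross moved from (0.8, 7.6) to (2.8, 9.2), a distance of √(2.0² + 1.6²) ≈ 2.6.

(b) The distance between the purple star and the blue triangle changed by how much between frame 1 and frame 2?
-0.6

Distance in frame 1: 2.0. Distance in frame 2: 1.4.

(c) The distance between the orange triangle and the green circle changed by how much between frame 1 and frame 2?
-2.3

Distance in frame 1: 6.2. Distance in frame 2: 3.9.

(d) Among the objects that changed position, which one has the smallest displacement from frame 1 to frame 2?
the orange triangle

(moved 1.2)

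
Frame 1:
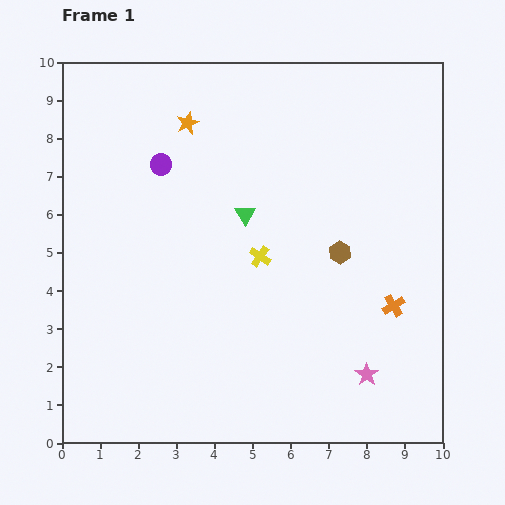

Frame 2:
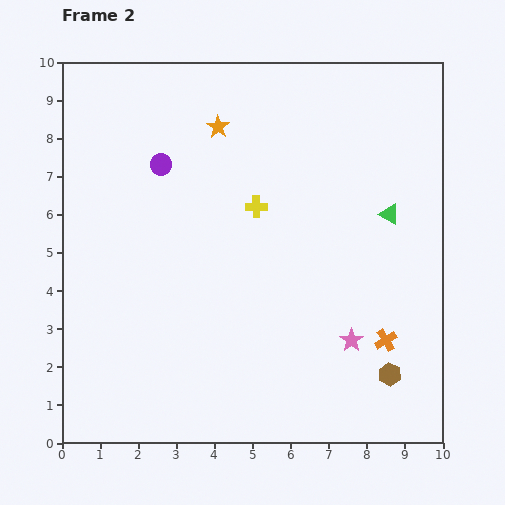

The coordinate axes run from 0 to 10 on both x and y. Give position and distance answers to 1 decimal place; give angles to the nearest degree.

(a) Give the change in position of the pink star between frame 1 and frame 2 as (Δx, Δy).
(-0.4, 0.9)

The pink star was at (8.0, 1.8) in frame 1 and (7.6, 2.7) in frame 2.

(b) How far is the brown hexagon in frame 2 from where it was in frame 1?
3.5

The brown hexagon moved from (7.3, 5.0) to (8.6, 1.8), a distance of √(1.3² + 3.2²) ≈ 3.5.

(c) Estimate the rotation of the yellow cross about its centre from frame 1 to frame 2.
35° counter-clockwise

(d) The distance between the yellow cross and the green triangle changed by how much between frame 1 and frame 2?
+2.3

Distance in frame 1: 1.2. Distance in frame 2: 3.5.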